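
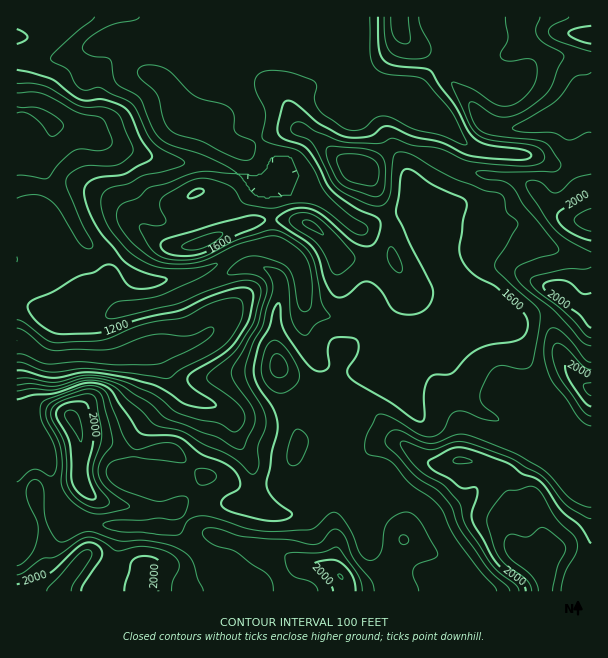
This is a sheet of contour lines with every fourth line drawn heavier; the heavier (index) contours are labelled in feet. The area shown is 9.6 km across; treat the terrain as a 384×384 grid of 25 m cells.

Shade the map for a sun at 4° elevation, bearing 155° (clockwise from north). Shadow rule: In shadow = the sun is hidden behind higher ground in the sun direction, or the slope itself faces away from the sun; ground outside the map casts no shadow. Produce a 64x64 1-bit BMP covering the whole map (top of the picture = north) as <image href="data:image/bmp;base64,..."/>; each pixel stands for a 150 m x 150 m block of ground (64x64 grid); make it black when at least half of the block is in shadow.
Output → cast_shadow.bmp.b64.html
<image width="64" height="64" href="data:image/bmp;base64,Qk0+AgAAAAAAAD4AAAAoAAAAQAAAAEAAAAABAAEAAAAAAAACAAATCwAAEwsAAAIAAAAAAAAA////AAAAAADwAAAAAAAAQPgAAAAAAAAA/AAAABuAAAD+GAAB+4AAAP8f4APzgAAA///gf/GAAAD//8H/8EAAAP//n//w4AAF//8f//DgEAf+AB//4OA4D5w/z//gwBwP2HgB/8AAGN78cAB/AAAA/P4AAHgAAAH4/gAP8AADD/D+AA/sAA//wPwH//wAH/+A+Af//AH//4AQB//4Af//ADAH//AA//4APgf/4AD//AD/D/8AAf/4AP//+AAH/+AA///wAAf/4AH///5gA//AA/////gB/4gH/////AD/Hn7////8APwe/v////gAeBz8/x9/+P5wAPj+AB/4/gAA+PwAD/nAAADg/B8H+cAAAAD4H+P5wAAAAPgf+fnAAAB98A//xMAAAP/wwAf8wAAB/uDAAfwBAAf8wIBgeAeAB/iAAfwAH4AD4IAB/wA/gAPAAAH/5/0AAYAAH///8AAAHwA/h//gAAAf8H/w/8AAAB/x////gAAAf/////+AAAf////+HwIAf/4f//geH4H//B//wAg/j//wH/4AAH//4AAf/AAEf//AAI/4AA///8/ABCAAD///n/AAAAwH//8/+AAAAAH//H/4AAAAAf/wf/gAAAAB+AB//AABAAPwAEP+AAAAA+AAAHx8AAADwQAAAD+AAAOBgAAAD+AAAAHAAD8H/gAAAcAAfw=="/>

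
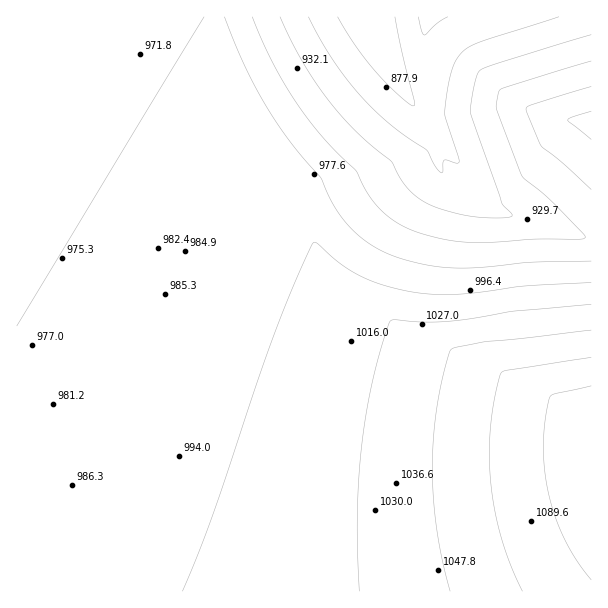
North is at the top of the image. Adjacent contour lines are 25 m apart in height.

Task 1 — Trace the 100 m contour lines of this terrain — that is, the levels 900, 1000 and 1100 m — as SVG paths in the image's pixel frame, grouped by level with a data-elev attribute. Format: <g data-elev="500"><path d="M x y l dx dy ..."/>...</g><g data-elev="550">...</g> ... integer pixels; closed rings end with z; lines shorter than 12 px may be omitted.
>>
<g data-elev="900"><path d="M418 17l4 15 3 3 12-11 11-7"/><path d="M559 17l-80 25-12 6-8 8-5 7-4 12-5 38 14 49-3 1-12-3-1 12-2 1-6-7-8-16-38-27-33-33-26-34-22-39"/></g><g data-elev="1000"><path d="M591 282l-69 4-63 8-22 0-21-1-30-7-24-9-20-12-24-21-4-2-17 36-21 52-63 183-31 78"/><path d="M591 111l-20 6-3 3 23 19"/></g><g data-elev="1100"><path d="M591 386l-36 8-5 2-5 23-2 28 3 36 10 36 15 32 20 29"/></g>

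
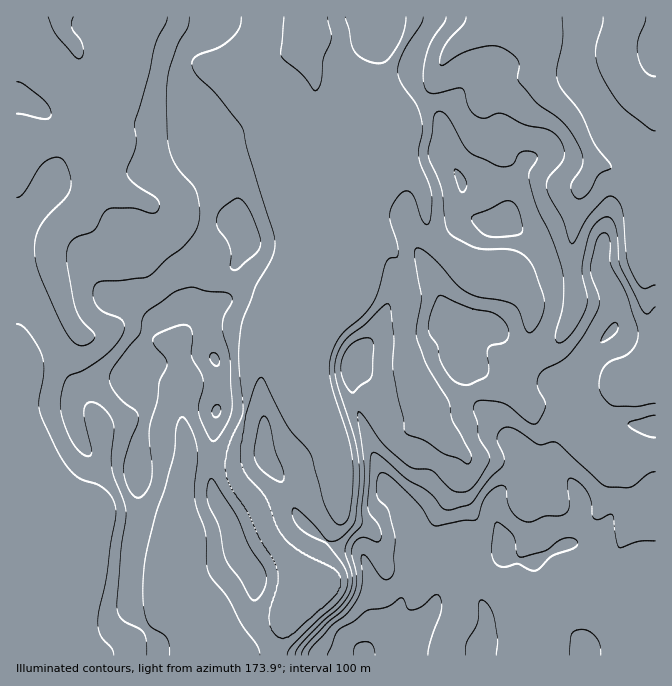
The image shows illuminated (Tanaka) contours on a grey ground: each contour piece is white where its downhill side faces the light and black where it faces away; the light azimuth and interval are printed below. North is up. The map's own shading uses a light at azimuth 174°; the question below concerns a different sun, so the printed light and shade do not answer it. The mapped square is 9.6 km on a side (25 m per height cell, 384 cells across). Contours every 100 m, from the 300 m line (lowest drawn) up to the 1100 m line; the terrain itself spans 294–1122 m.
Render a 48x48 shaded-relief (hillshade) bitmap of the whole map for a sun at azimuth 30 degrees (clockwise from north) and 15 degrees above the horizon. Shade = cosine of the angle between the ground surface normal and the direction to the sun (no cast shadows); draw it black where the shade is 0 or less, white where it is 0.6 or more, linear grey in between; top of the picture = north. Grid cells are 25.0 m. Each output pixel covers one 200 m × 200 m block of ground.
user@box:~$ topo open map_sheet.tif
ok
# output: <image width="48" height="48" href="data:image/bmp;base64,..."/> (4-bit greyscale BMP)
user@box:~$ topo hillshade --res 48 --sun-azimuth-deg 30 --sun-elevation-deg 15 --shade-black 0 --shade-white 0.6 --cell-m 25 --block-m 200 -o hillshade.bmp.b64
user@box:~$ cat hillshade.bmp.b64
<image width="48" height="48" href="data:image/bmp;base64,Qk32BAAAAAAAAHYAAAAoAAAAMAAAADAAAAABAAQAAAAAAIAEAAATCwAAEwsAABAAAAAAAAAAAAAAABEREQAiIiIAMzMzAERERABVVVUAZmZmAHd3dwCIiIgAmZmZAKqqqgC7u7sAzMzMAN3d3QDu7u4A////AGdmZBE0eKqXQCd4p0i6mYdmeIdmVYqpiGZmUxE1iqmGEFmIl3q6iId2eIdmVqu6mWZmVCE3q5hjAXh4mrqqiJd2aIdlasypmWZmVDNYqoZBAmhnmpeKiKiGaYdmm6mHeGZmZUNpqGUgAlh2eGNqmZl2eXZnqYd3ZWZmVUNpl2MAA4l2ZQBbmIdmh1VXh2ZmVGZlVUJYh2MQF9p2UQB6Z3Z3dTRWVFZlQ2ZlZkJYh2QRTOljAAC5Rnd3ZEeHVEVmZ3d2d0NHh2MRjsYgFVnFJXh4dXq5iIiJu4h2d1NGh1ECvYMDjLhABZq7la26q7qaqohndkEVd0AF7GEozYIAKc3ths2pqYmpdndmZSAEd0Ab6EFay0AAbf7siLl4dovKdGZlMQAEd1JutQF6uUAC3/7ciad4Zs3LhmZiAAAXmGOLcQWbqEAJ/+3LiJd4av2piWYwAjJZmGRoUDi6qkAP/83JVEWIntqHeGUQJmRpmWJGU1q7yhBP/M2kABfLvIZmVGMAWGRXiWAEZWvdtwCeurpQAW37hlZkMlICZ1I2iEAEdo3rhACqipYgJb/YZniHiEIkdiAmd0FJmK7IYAKXmnURWM2VV5q83UQ1ZBA2eFRqub6XUANoqWICaalSRoq7vFRFdTNFd1I5yrt2QANpqEADZ4dEZnmXeFQ2mHZWiEAZyql2QASKpxAlZ4domHZUZ0I4upiJqUFdyah2QkialgBWd2eJqXUzWBBauHaJhkSduZd2VHu6lQJWZWmZmXZFegGLcyNVVEWamYdmVpu6pRNWd6uoeHZozBa5MAJGdlaIeIdmRYmaljR6ze2XaGVr7Wq3ITV4mHeIh3dlRoeIliW//+yEaEFd/pulJHiIh4iIh2dlWIZWhBjv26lQaRBv/quUNpmYh4h3Zld1inZGgjvrh3YQqQDP/KqEWJiIiZh2ZWd2iHZWYX22QzEE2iXfyZl1eYiJmZdlVomHd2ZWM7tQAAAK6UbNp5hniXeJmHZEV7yXZmZkBsYAAAJ92Vftl5dmh3iJh2Q0atyGZmZiKaMBRWi924r8h4dmZ3mYdkI2jNt2ZmZkaoIEeJrN25rch3dmd4dlVCE2jMl2ZmZlimAFeJvNyoi7h2d3iHVEQgA2nLl2ZmZmiiAWmru5h3ipd2d4mFVVQQJYrKh2ZmZnhgA6zLmGVnd1Z3d4mFVmQSV5upd2ZmZnYwCN3JiIipUkeHd4l1VlMkd5qXZmZmZmYxS+yom83YEmmWZol1VlM1eJqGZmZmZmYxXNqJvO/EFqqVZ5l2dlM1ebuHZmZWdmYQjbmavO1xS7mGibl3dlM2irqHd3dmdmMEzKiavLcRi5d5u7h3dlNHq7l3eahmZjAJ2oiaqoMFunZrupd3ZlRYqph3nLdWQgFauZmJmGNJqGZbmHdmZlRXdmZnm6ZVECWJmaqpmGVpl2VZh3ZmZVVmVEVViYZTAkaIaJqqmGVnh2Znd3ZmZVZmVVVWiYYxJXeIVXiZh2VWd2Znd3ZmZWZmVmZXmYURR4eHRGiId2RFd3Zg=="/>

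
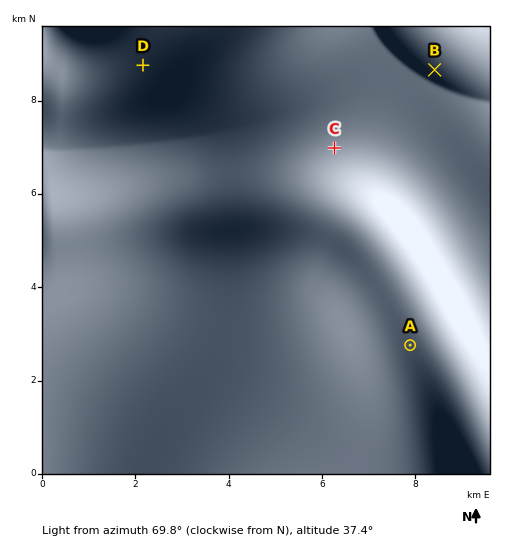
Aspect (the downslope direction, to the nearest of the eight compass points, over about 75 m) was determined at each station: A NW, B S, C NE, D W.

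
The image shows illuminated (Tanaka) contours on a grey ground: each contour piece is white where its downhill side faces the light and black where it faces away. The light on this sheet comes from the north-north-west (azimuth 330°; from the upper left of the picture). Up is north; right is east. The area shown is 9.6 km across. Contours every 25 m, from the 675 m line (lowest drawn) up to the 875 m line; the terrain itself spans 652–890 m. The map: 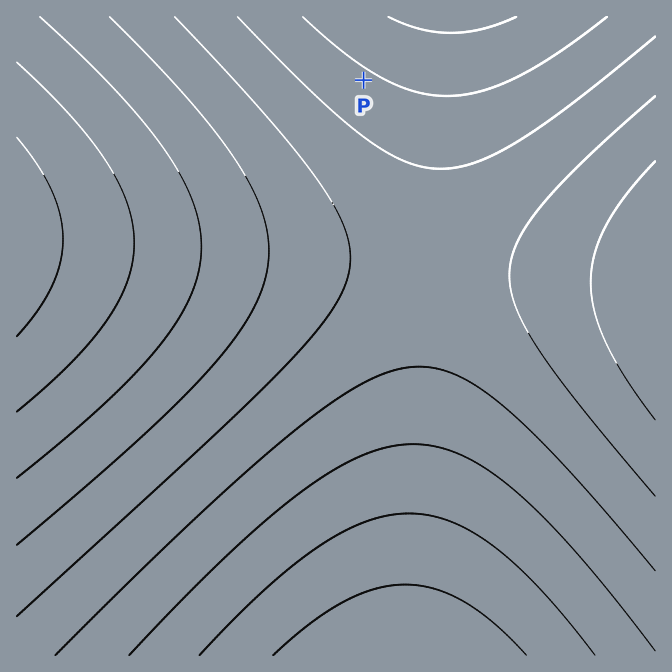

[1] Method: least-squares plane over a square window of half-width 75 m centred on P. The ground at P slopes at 2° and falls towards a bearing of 34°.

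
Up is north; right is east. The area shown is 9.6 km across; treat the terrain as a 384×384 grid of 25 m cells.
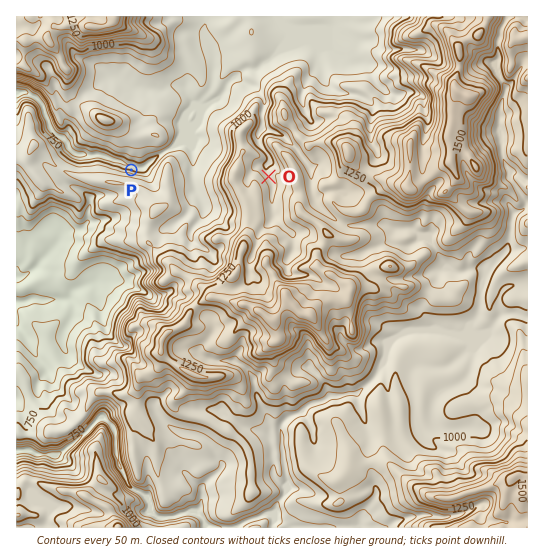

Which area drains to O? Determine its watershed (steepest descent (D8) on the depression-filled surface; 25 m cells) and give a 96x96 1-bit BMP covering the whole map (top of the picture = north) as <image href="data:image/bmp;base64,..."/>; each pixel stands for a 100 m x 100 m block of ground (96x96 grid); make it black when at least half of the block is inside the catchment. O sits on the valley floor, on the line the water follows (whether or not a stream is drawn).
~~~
<image width="96" height="96" href="data:image/bmp;base64,Qk2+BAAAAAAAAD4AAAAoAAAAYAAAAGAAAAABAAEAAAAAAIAEAAATCwAAEwsAAAIAAAAAAAAA////AAAAAAAAAAAAAAAAAAAAAAAAAAAAAAAAAAAAAAAAAAAAAAAAAAAAAAAAAAAAAAAAAAAAAAAAAAAAAAAAAAAAAAAAAAAAAAAAAAAAAAAAAAAAAAAAAAAAAAAAAAAAAAAAAAAAAAAAAAAAAAAAAAAAAAAAAAAAAAAAAAAAAAAAAAAAAAAAAAAAAAAAAAAAAAAAAAAAAAAAAAAAAAAAAAAAAAAAAAAAAAAAAAAAAAAAAAAAAAAAAAAAAAAAAAAAAAAAAAAAAAAAAAAAAAAAAAAAAAAAAAAAAAAAAAAAAAAAAAAAAAAAAAAAAAAAAAAAAAAAAAAAAAAAAAAAAAAAAAAAAAAAAAAAAAAAAAAAAAAAAAAAAAAAAAAAAAAAAAAAAAAAAAAAAAAAAAAAAAAAAAAAAAAAAAAAAAAAAAAAAAAAAAAAAAAAAAAAAAAAAAAAAAAAAAAAAAAAAAAAAAAAAAAAAAAAAAAAAAAAAAAAAAAAAAAAAAAAAAAAAAAAAAAAAAAAAAAAAAAAAAAAAAAAAAAAAAAAAAAAAAAAAAAAAAAAAAAAAAAAAAAAAAAAAAAAAAAAAAAAAAAAAAAAAAAAAAAAAAAAAAAAAAAAAAAAAAAAAAAAAAAAAAAAAAAAAAAAAAGAAAAAAAAAAAAAAAPGAAAAAAAAAAAAAA/PAAAAAAAAAAAAAP//zAAAAAAAAAAAAf///AAAAAAAAAAAAf///gAAAAAAAAAAAf///gAAAAAAAAAAAP//+AAAAAAAAAAAAH//4AAAAAAAAAAAAH//gAAAAAAAAAAAAD//gAAAAAAAAAAAAD//AAAAAAAAAAAAAD//AAAAAAAAAAAAAD//gAAAAAAAAAAAAB//wAAAAAAAAAAAAB//wAAAAAAAAAAAAB//wAAAAAAAAAAAAB//gAAAAAAAAAAAAB//AAAAAAAAAAAAAB/8AAAAAAAAAAAAAA/4AAAAAAAAAAAAAA/4AAAAAAAAAAAAAAf4AAAAAAAAAAAAAAf8AAAAAAAAAAAAAAf4AAAAAAAAAAAAAAP4AAAAAAAAAAAAAAGAAAAAAAAAAAAAAAAAAAAAAAAAAAAAAAAAAAAAAAAAAAAAAAAAAAAAAAAAAAAAAAAAAAAAAAAAAAAAAAAAAAAAAAAAAAAAAAAAAAAAAAAAAAAAAAAAAAAAAAAAAAAAAAAAAAAAAAAAAAAAAAAAAAAAAAAAAAAAAAAAAAAAAAAAAAAAAAAAAAAAAAAAAAAAAAAAAAAAAAAAAAAAAAAAAAAAAAAAAAAAAAAAAAAAAAAAAAAAAAAAAAAAAAAAAAAAAAAAAAAAAAAAAAAAAAAAAAAAAAAAAAAAAAAAAAAAAAAAAAAAAAAAAAAAAAAAAAAAAAAAAAAAAAAAAAAAAAAAAAAAAAAAAAAAAAAAAAAAAAAAAAAAAAAAAAAAAAAAAAAAAAAAAAAAAAAAAAAAAAAAAAAAAAAAAAAAAAAAAAAAAAAAAAAAAAAAAAAAAAAAAAAAAAAAAAAAAAAAAAAAAAAAAAAAAAAAAAAAAAAAAAAAAAA="/>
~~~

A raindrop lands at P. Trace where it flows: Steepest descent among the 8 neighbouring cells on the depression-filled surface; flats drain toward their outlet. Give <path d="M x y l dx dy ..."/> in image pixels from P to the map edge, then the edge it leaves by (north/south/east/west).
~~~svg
<path d="M131 170l0-4-1-1-4 0-7-4-4 0-1-2-7-1-4-3-4 0-1-1-3 0-1 1-8 0-1-1-10 0-2-1-4-4 0-4-4-4 0-2-8-4-6-5 0-3-4-6 0-3-4-8 0-4-4-4 0-1-12-8-6 0-2 1-2 0"/>
exit: west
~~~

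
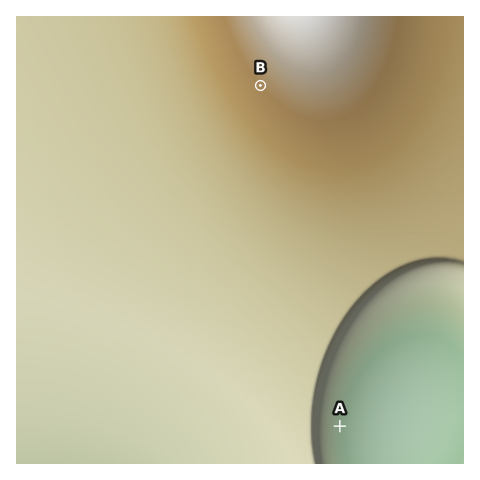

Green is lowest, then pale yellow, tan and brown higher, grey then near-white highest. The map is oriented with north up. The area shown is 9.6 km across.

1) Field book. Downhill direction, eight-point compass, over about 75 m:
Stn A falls E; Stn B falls SW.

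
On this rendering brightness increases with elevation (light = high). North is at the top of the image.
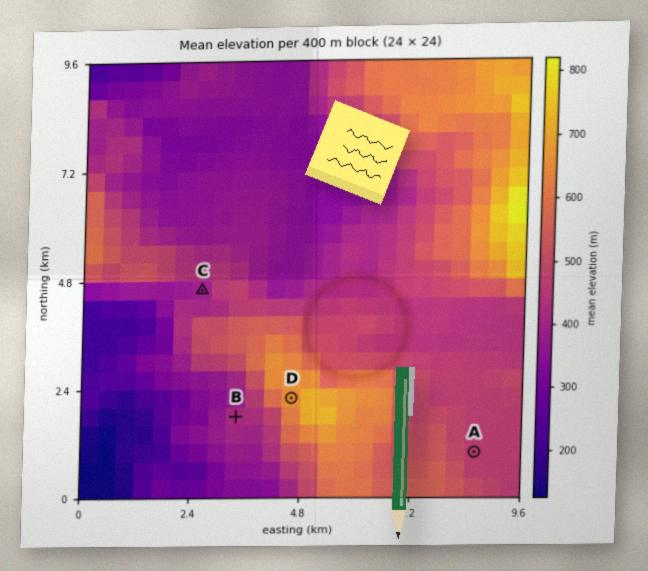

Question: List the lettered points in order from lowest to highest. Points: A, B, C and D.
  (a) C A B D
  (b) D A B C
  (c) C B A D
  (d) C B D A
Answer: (c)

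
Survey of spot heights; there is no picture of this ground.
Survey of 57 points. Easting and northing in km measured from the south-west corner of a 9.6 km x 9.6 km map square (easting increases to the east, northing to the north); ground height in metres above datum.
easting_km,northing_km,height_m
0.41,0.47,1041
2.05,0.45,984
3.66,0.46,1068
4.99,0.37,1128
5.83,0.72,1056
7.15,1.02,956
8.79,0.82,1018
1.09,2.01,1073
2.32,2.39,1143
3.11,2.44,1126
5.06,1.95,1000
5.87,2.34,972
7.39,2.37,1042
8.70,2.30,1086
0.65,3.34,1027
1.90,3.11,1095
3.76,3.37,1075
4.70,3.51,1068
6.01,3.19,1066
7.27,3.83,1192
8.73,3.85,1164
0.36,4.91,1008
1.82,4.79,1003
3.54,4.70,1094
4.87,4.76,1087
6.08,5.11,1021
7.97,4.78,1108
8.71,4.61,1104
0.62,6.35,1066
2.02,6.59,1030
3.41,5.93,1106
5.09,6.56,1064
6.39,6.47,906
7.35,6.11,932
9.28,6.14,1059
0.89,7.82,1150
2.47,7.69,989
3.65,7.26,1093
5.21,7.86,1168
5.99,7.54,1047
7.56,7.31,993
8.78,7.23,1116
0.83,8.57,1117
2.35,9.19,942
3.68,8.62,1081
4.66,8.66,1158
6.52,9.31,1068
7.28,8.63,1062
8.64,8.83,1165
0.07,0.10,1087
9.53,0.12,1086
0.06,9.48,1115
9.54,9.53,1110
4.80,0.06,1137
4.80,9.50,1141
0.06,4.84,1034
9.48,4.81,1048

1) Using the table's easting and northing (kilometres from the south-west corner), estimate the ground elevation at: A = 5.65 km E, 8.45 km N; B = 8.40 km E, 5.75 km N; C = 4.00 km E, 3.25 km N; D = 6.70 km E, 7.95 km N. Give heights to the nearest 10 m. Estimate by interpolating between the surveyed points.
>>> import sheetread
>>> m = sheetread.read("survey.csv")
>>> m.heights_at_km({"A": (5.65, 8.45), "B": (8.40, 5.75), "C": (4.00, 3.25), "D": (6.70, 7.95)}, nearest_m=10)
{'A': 1150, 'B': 1030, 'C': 1080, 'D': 1020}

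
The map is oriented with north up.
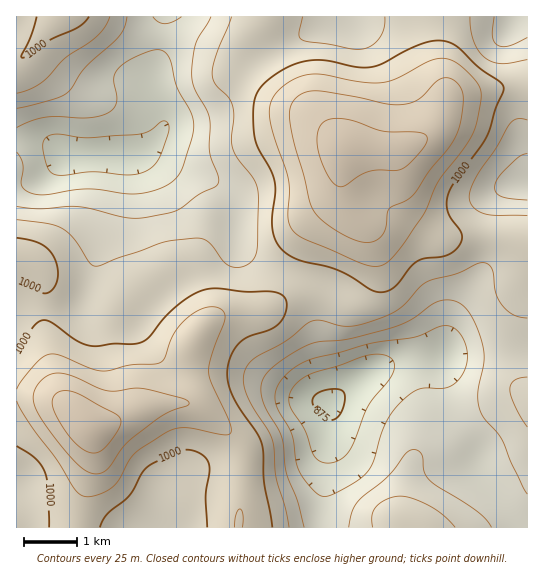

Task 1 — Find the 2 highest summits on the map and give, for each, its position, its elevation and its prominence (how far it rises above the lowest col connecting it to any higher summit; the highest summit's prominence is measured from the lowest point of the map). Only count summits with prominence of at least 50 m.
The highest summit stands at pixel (89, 425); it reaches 1096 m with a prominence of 226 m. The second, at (345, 149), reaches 1089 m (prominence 96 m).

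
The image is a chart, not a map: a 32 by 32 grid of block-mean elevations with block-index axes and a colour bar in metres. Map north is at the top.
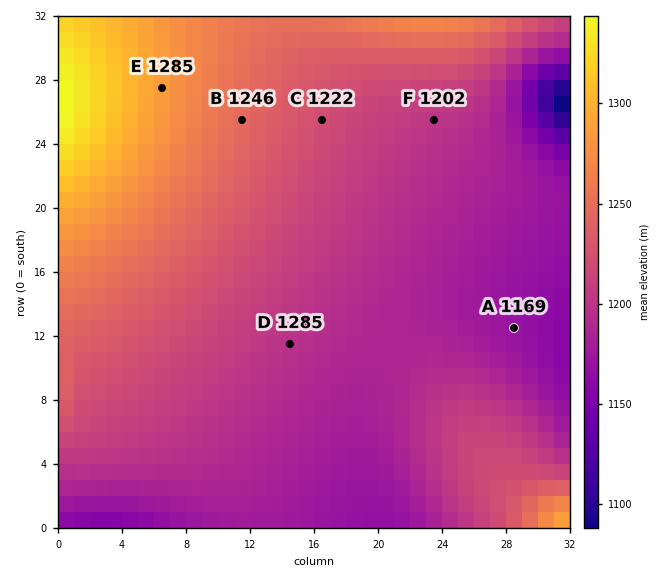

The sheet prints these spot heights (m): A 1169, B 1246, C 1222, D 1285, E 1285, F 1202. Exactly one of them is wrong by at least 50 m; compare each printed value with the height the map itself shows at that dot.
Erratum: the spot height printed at D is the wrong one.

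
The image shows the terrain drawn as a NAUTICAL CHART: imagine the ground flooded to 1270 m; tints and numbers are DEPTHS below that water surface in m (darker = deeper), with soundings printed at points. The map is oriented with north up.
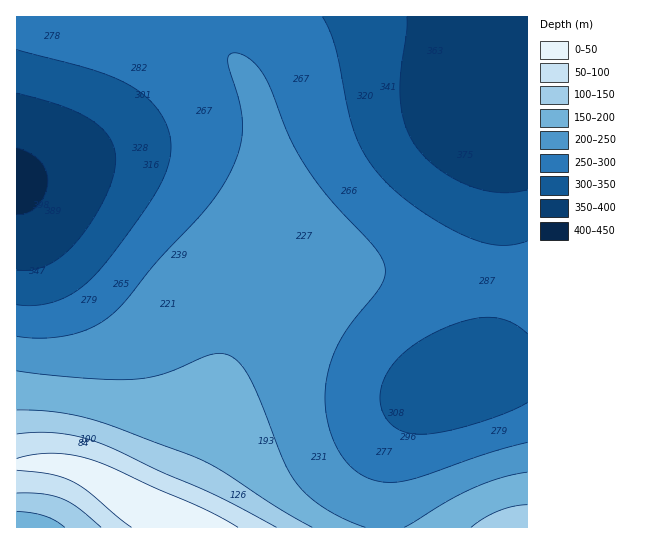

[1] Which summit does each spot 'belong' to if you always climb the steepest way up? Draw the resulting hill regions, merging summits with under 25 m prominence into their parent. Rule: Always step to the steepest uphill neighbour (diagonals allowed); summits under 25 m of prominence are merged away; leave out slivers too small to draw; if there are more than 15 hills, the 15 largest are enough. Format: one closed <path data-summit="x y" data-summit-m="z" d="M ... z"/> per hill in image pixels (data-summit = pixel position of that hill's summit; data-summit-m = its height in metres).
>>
<path data-summit="161 515" data-summit-m="1259" d="M527 16l-511 1 1 511 367-1-1-40 2-18 12-36 15-24 21-17 21-8 36-9 38-4z"/><path data-summit="522 527" data-summit-m="1143" d="M527 372l-37 3-36 9-21 8-21 17-15 24-12 36-2 18 2 41 143-1z"/>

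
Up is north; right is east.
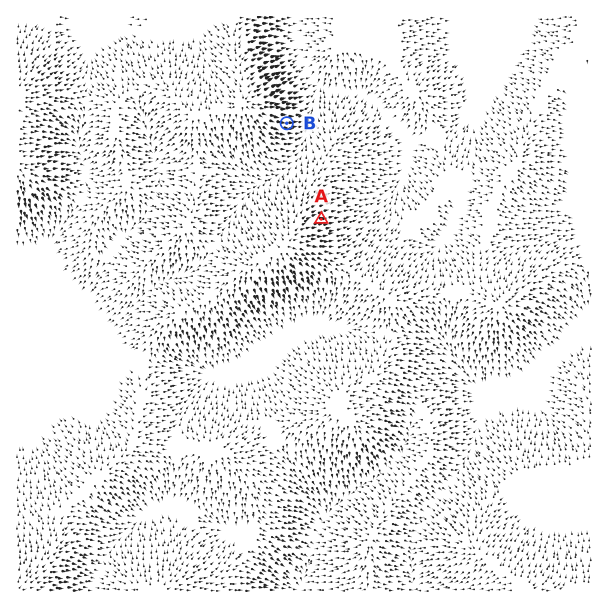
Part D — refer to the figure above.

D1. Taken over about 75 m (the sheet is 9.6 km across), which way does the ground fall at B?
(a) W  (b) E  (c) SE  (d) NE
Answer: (b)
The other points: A E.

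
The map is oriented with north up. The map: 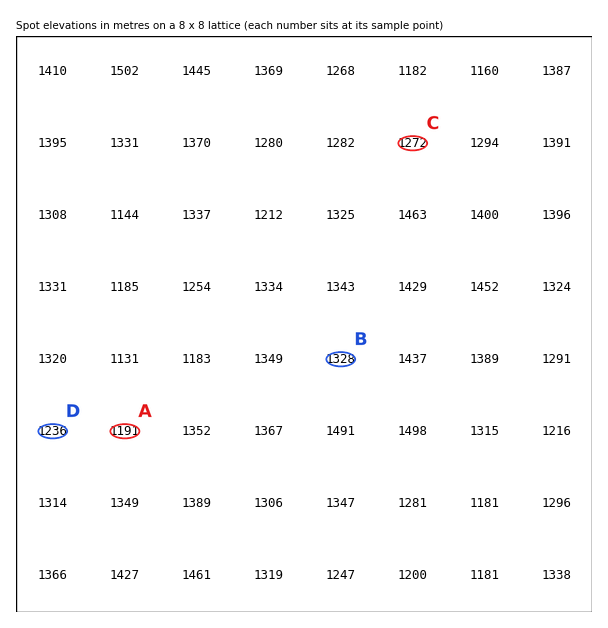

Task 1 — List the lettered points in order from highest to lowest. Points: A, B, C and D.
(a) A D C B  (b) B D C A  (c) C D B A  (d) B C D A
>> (d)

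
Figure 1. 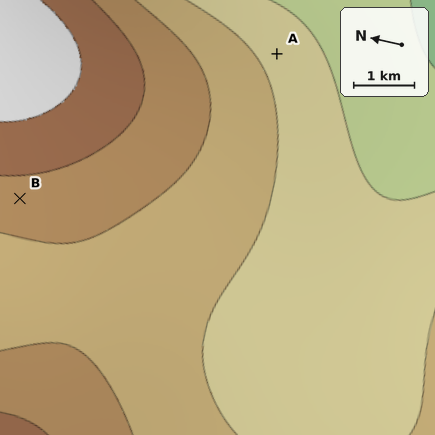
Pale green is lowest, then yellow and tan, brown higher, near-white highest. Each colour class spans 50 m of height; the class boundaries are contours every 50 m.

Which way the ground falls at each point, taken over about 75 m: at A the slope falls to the SE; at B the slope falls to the W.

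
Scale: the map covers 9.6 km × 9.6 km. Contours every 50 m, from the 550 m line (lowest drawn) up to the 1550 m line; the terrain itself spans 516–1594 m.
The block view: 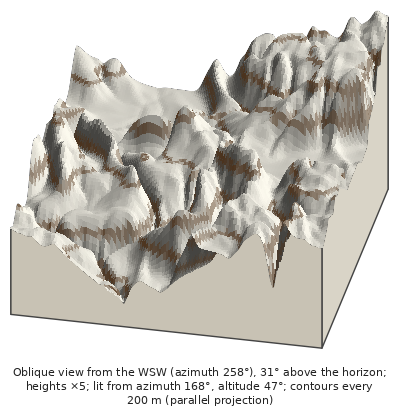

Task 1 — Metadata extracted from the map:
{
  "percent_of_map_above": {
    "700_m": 96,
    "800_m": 92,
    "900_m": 74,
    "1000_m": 54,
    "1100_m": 29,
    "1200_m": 17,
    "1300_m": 10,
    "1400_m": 5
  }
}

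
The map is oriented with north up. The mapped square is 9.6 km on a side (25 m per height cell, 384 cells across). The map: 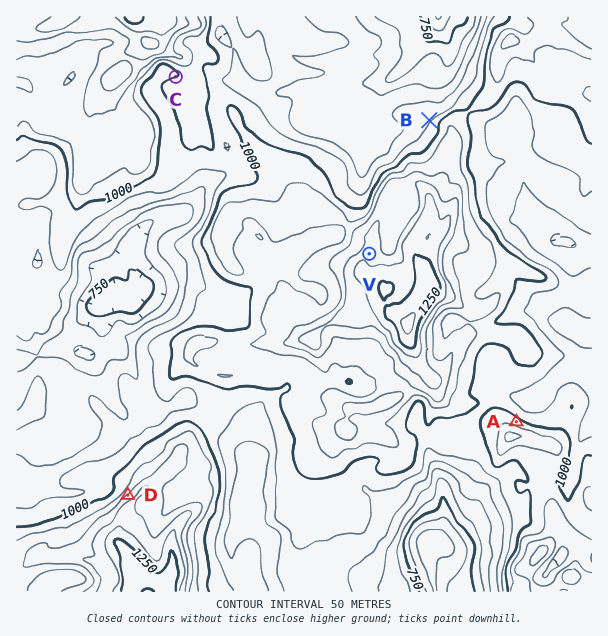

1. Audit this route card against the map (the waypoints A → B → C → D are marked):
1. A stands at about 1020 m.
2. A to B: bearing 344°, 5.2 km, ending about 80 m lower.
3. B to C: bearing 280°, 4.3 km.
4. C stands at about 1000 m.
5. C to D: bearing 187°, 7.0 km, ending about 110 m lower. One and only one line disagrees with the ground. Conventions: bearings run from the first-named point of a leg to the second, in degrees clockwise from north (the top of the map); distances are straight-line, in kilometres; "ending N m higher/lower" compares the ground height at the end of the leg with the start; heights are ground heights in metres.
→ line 5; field sense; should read higher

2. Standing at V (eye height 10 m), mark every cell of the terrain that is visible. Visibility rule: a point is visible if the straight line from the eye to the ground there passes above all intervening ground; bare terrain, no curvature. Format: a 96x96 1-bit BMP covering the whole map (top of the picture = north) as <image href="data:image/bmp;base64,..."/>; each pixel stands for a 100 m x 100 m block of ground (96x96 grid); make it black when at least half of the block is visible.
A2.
<image width="96" height="96" href="data:image/bmp;base64,Qk2+BAAAAAAAAD4AAAAoAAAAYAAAAGAAAAABAAEAAAAAAIAEAAATCwAAEwsAAAIAAAAAAAAA////AAAAAAAAAAAAAAAAAAAAAAAAAAAAAAAAAAAAAAAAAAAAAAAAAAAAAAAAAAAAAAAAAAAAAAAAAAAAAAAAAAAAAAAAAAAAAAAAAAAAAAAAAAAAAAAAAAAAAAAAAAAAAAAAAAAAAAAAAAAAAAAAAAAAAAAAAAAAAAAAAAAAAAAAAAAAAAAAAAAAAAAAAAAAAAAAAAAAAAAAAAAAAAAAAAAAAAAAAAAAAAAAAAAAAAAAAAAAAAAAAAAAAAAAAAAAAAAAAAAAAAAAAAAAAAAAAAAAAAAAAAAAAAAAAAAAAAAAAAAAAAAAAAAAAAAAAAAAAAAAAAAAAAAAAAAAAAAAAAAAAAAAAAAAAAAAAAAAAAAAAAAAAAAAAAAAAAAAAAAAAAAAAAAAAAAAAAAAAAAAAAAAAAAAAAAAAAAAAAAAAAAAAAAAAAAAAAAAAAAAAAAAAAAAAAAAAACAAAAAAAAAAAAAAABAAAAAAAAAAAAAAAAwAAAAAAAAAAAAAAA4AAAAAAAAAAAAAAAYAAAAAAAAAAAAAAAcAAAAAAAAAAAAAAAeAAAAAAAAAAAAAAAfAAAAAAAAAAAAAAAfgAAAAAAAAAAAAAAfwAAAAAAAAAAAAAAfwAAAAAAAAAAAAAAfwAAEAAAAAAAAAAAfwAAGAAAAAAAAAAA/yAAHgAAAAAAAAAB/+AHPwAAAAAAAAABv+AP/wAAAAAAAAADv8AAPwAAAAAAAAADP4AAHwAAAAAAAAADPwAADwAAAAAAAAAD/gAADwAAAAAAAAAD/gAADwAAAAAAAAAD/AAADgHAAADAAAAD/AAAAAGgAADAAAAD/gAAAA8wACHAAAAD/gAAAB94AHnAAAADBgAAAD/+AP/AAAAABgAAAH//gf/AAAAABgAAAP//+f+AAAAABgAAAP//5v8AAAAABwAAAP//w+8AAAAAAwAAAP//w+8AAAAAA4AAAP//wf+AAAAAA8AAAP//4H+AAAAAAeAAAP//8D/AAAAAAeAAAH//+D/gAAAAAeAAAH//sD/gAAAAAPgAAD//sD/gAAAAAPwAAAOf4B/gAAAAAP4AAAAf4B/gAAAAAP+AAAAP4A/AAAAAAH/gAAAf4AGAAAAAAH/8AAB/8AAAAAAAAH8+4AH/8AAAAAAAAH8ef4//8AAAAAAAAH8ef4//8AAAAAAAAD+eP48AAAAAAAAAAB4eP48AAAAAAAAAABxeP44AAAAAAAAAAB5+PxwAAAAAAAAAAD/8PzwAAAAAAAAAAD/8P7+AIAAAAAAAAD/8Pz/g+AAAAAAAAD/4fz///gAAAAAAAD/4fz///wAAAAAAAB/w/x///wAAAAAAAA/w/gf/+AAAAAAAAAfwHg//wAAAAAAAAAPwH////4AAAAAAAAHwf////8AAAAAAAAD4///4H8AAAAAAAAB/////wGAABgAAAAD///f//+AABwAAAAAfH/P//+AAB4ADgAAP/nP///AAB8ADwAAH/nP//hAABgADgHAP//P/gAAABAADAHh///P/AAAAAAAAABjx////AAAAAAYA="/>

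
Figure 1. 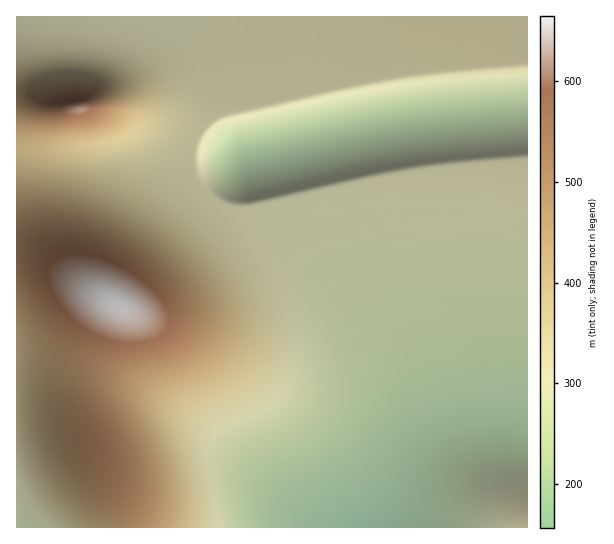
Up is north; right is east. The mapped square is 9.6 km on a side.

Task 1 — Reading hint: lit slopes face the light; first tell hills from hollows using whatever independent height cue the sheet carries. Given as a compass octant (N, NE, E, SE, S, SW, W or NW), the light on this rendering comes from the SE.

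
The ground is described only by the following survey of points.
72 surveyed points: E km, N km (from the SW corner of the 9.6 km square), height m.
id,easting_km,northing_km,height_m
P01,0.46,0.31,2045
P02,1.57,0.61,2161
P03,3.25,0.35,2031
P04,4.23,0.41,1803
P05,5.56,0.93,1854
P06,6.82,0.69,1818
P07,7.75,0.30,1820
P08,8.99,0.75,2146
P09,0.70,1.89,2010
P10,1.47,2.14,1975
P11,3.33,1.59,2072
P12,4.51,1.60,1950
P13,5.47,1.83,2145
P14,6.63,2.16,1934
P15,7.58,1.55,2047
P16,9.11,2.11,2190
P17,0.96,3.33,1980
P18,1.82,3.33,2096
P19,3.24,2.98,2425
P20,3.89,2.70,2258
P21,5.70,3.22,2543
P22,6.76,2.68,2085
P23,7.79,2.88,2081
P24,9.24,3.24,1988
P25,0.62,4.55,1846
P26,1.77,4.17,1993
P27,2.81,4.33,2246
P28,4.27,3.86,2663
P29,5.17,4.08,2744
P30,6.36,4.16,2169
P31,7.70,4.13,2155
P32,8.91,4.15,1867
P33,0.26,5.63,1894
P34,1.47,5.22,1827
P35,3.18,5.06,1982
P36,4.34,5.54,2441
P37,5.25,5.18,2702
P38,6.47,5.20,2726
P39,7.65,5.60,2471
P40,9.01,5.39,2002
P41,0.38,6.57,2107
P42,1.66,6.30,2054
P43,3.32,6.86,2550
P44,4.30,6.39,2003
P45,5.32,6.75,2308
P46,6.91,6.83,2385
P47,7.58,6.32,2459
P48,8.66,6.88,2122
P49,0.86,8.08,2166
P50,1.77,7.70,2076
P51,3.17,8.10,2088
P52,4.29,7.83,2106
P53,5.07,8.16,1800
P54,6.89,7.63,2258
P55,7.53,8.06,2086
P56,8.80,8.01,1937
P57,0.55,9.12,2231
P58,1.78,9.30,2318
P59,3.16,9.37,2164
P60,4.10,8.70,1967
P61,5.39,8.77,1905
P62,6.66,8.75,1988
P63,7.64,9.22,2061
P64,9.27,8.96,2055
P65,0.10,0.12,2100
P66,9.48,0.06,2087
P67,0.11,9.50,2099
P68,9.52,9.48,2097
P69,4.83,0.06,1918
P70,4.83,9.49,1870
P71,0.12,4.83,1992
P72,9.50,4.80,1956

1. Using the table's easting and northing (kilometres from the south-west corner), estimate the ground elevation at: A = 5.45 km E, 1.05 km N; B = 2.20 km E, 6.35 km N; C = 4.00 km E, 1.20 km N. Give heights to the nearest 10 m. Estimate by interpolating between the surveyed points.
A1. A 1950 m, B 2130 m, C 2100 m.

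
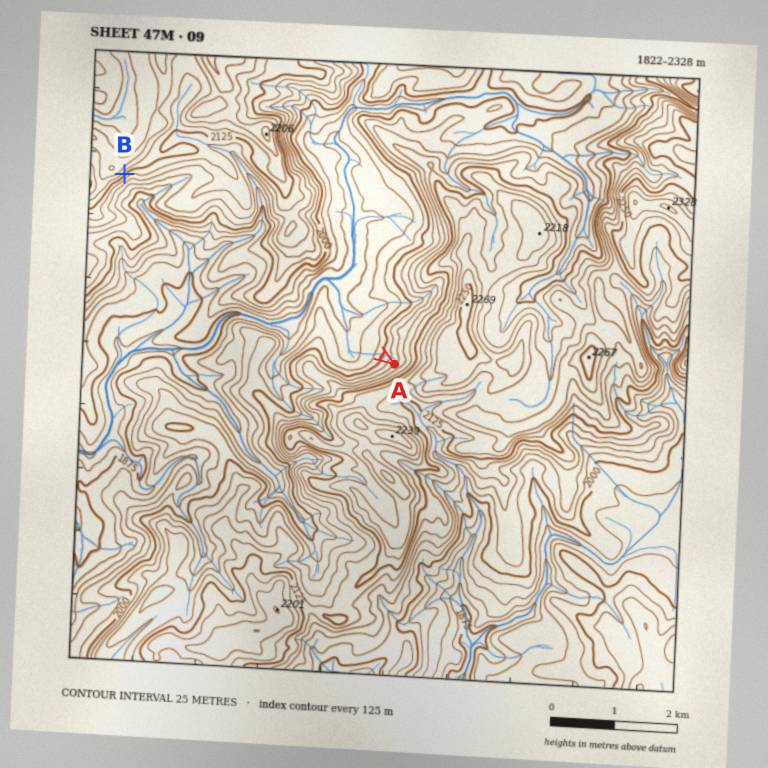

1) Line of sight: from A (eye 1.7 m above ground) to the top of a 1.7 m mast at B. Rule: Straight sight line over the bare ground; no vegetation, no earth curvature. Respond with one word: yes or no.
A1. yes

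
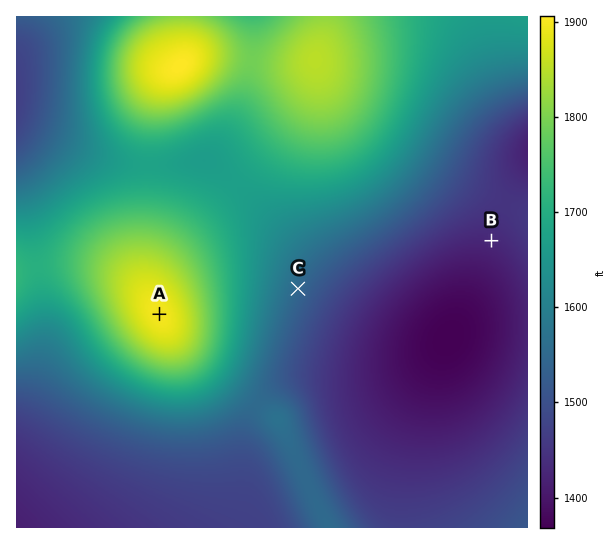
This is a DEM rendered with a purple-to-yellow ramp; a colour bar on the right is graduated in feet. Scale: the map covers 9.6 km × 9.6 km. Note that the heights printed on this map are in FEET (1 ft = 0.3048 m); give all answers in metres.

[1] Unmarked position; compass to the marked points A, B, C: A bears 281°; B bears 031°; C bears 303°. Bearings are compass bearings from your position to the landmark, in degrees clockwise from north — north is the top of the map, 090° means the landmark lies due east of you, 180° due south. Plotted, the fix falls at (416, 365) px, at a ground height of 420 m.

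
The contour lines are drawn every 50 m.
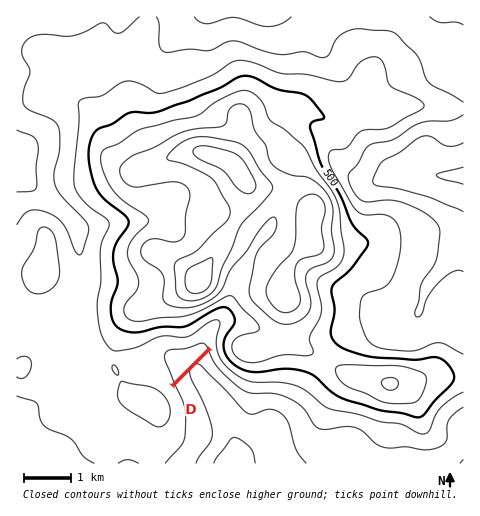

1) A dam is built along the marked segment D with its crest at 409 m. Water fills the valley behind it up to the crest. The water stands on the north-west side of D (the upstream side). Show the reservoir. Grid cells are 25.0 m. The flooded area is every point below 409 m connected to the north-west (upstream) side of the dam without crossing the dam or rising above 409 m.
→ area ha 49.2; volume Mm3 10.24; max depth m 56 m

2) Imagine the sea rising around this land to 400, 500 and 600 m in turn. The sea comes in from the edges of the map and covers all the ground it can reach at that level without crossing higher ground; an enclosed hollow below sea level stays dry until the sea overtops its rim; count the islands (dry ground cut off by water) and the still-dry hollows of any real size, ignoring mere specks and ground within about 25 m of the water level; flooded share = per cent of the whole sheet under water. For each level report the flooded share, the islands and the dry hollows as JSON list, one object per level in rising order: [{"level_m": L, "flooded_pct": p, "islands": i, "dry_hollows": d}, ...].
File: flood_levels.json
[{"level_m": 400, "flooded_pct": 24, "islands": 0, "dry_hollows": 0}, {"level_m": 500, "flooded_pct": 69, "islands": 1, "dry_hollows": 0}, {"level_m": 600, "flooded_pct": 87, "islands": 1, "dry_hollows": 0}]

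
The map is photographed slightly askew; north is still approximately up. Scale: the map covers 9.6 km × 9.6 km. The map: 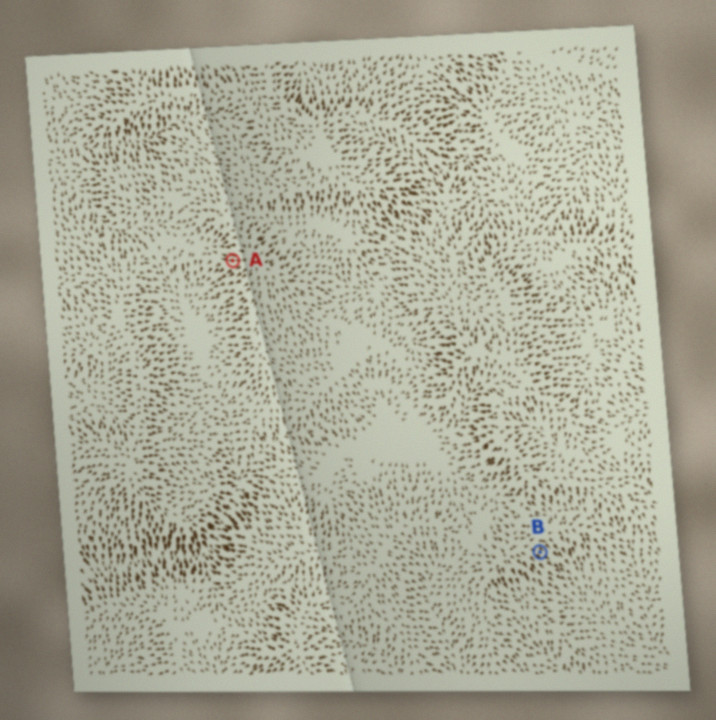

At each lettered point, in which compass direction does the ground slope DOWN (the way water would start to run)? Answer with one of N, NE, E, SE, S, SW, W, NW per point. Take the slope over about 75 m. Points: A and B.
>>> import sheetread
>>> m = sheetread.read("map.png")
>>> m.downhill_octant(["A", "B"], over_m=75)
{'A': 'W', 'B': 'SE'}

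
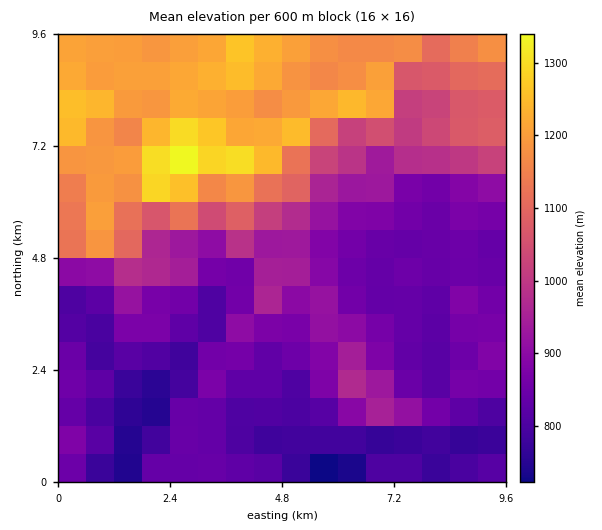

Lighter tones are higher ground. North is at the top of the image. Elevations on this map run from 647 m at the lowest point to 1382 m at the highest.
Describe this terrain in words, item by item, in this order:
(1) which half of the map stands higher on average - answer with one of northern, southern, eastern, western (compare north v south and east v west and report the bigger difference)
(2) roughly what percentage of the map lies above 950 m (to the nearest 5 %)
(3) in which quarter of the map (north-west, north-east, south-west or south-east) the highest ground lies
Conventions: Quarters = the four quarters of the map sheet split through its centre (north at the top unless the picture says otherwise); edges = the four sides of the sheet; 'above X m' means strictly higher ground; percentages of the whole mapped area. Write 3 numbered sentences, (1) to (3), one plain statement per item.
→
(1) Taken as a whole, the northern half is higher than the southern.
(2) Roughly 45 % of the ground is higher than 950 m.
(3) Look to the north-west quarter for the highest ground.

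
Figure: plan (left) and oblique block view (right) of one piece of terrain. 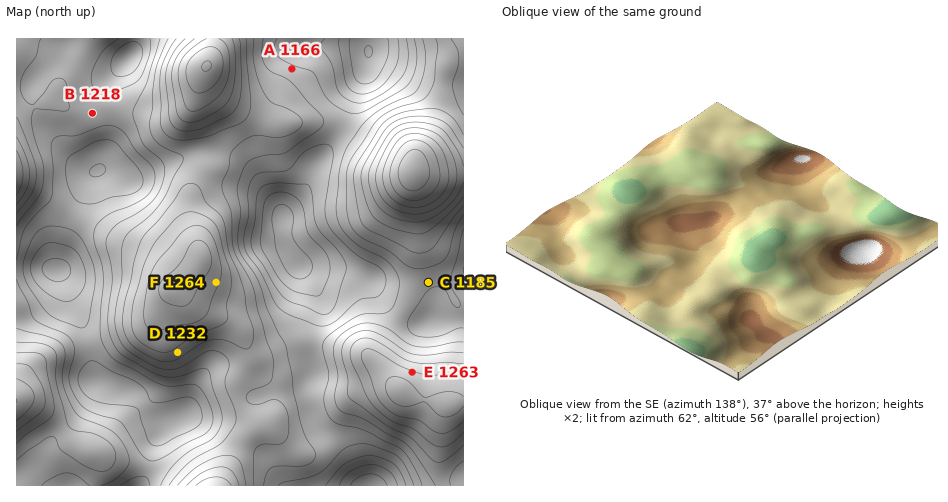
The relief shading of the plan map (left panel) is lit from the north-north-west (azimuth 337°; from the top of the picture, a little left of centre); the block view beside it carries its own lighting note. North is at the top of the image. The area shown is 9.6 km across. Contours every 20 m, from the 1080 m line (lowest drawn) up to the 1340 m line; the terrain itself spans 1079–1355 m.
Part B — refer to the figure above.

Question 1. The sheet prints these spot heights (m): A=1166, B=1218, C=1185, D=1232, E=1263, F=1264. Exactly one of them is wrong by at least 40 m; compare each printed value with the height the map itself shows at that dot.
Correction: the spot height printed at B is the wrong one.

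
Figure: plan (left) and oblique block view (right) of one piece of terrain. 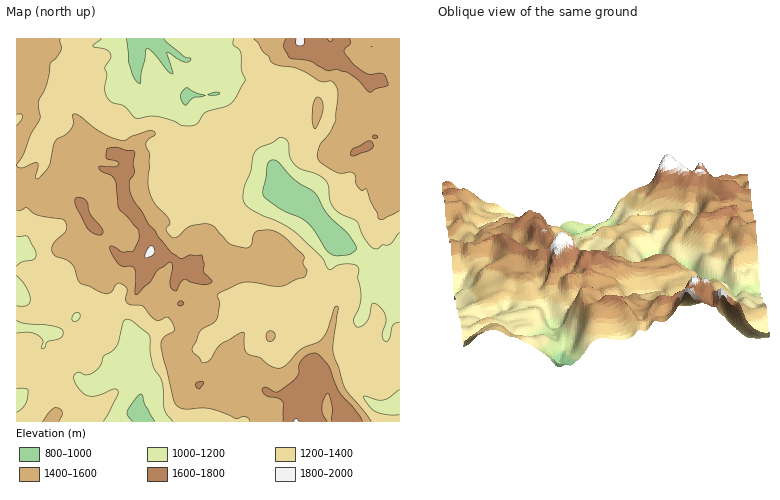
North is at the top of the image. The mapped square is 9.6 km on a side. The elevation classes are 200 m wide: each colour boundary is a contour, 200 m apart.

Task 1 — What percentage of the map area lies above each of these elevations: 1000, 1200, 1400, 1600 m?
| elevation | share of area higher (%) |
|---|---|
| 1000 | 97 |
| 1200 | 81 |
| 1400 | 38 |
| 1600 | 7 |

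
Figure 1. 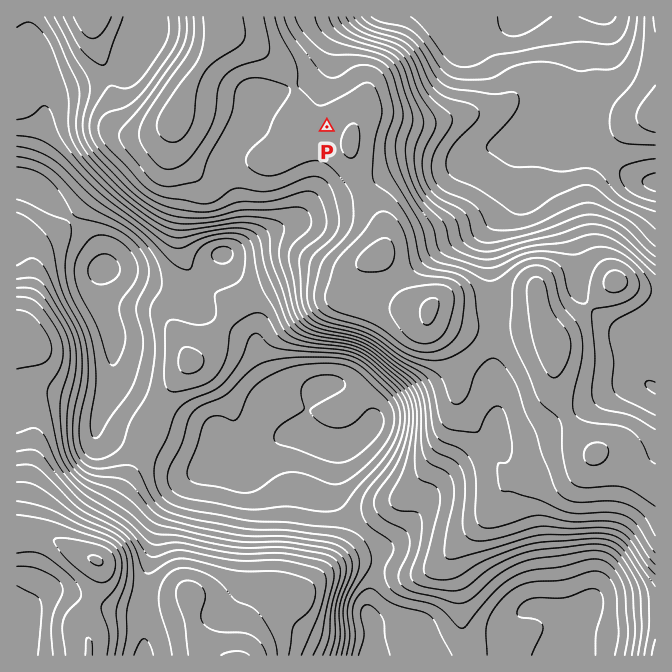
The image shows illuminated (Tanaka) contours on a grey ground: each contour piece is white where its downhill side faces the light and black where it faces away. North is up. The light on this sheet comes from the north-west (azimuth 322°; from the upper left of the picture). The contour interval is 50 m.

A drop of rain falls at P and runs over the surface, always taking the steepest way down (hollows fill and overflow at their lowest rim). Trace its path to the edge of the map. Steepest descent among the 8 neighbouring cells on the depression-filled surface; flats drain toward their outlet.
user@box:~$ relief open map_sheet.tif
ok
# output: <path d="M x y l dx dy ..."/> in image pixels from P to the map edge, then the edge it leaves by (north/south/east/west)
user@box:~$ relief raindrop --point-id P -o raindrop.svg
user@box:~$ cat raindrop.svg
<path d="M327 127l-9-9 0-18 6-8 0-4 3-5 0-5 1-1 0-30 30-30"/>
exit: north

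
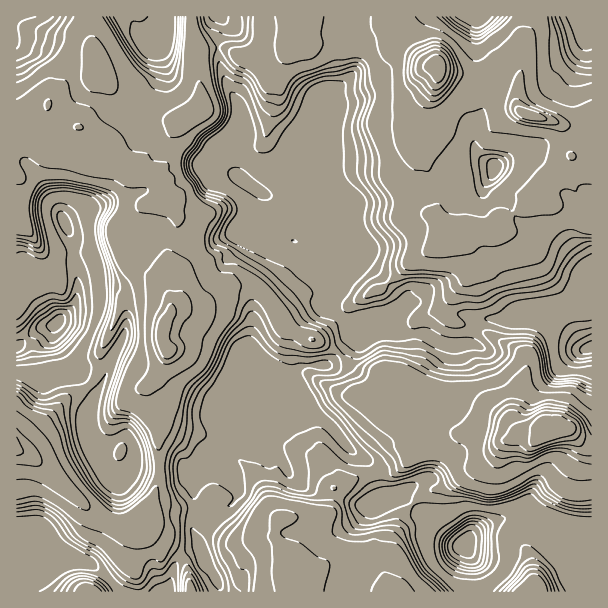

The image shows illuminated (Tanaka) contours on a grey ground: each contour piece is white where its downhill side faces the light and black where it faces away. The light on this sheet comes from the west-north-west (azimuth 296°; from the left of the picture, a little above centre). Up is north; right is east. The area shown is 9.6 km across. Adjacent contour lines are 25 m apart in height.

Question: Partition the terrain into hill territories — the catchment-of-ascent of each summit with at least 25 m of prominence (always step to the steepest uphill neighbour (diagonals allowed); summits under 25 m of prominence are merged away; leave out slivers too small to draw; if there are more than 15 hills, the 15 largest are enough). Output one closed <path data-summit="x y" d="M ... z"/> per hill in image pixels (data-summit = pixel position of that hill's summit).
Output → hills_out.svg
<path data-summit="437 66" d="M477 16l-255 0 1 13-5 7 0 24 22 53-4 18-12 15-1 16 8 10 30 21 8 3 16 0 11-6 21 0 5 4 2 9-6 10-5 20 11 7-2 8 4 13 2 15 3 5 0 16-3 6 20 21 9 4 11 0 10-6 6 0 17 10 24 2 19 10 24 0 10-23 4-2 27 0 12-5 28 0 11 5 20 25 8 5 4-2 0-77-20-31 4-21 0-9-4-8-6-7-15-6-29-20-12-4-9 0-6 4-13-10-7-9 0-18 23-60-5-14-13-18z"/><path data-summit="162 335" d="M29 206l-13 1 0 138 2 1 23-18 14-2-1 13 13 26 10 7 19 21 0 6-10 21 0 14 7 17 29-15 6 0 6 10 2 9-3 9 2 2 45 2 6 6 17-16 11-2 12-19 15-17 0-10 10-12 9-4 6-9 10 0 9-3 15-15 30-3 30-32 7-3-10-1-9-4-20-21 3-6 0-16-3-5-2-15-4-13 2-8-12-8-10 9-29-5-27 0-7-2-6 0-17 6-19-2-8 3-30-3-7 4-9 0-8-2-12 0-15 10-30 9-4 6-2-28-11-22-11-7z"/><path data-summit="549 429" d="M549 314l-28 0-12 5-27 0-4 2-10 23-24 0-19-10-20 0-21-12-6 0-18 10-30 32-30 3-15 15-18 3-1 4 19 13 17 6 24 13 30 33 9 4 7 7 11 34 13-5 8 4 20 18 5 8 21 17 12 5 11-12 9-6 28-12 11 0 31 12 18 16 21 10 1-206-8 0-24-29z"/><path data-summit="48 105" d="M221 16l-54 0-3 14-5 8-15-4-8-7-7-11-113 1 0 189 34 2 11 7 11 22 2 28 4-6 30-9 15-10 12 0 8 2 9 0 7-4 30 3 8-3 19 2 17-6 6 0 7 2 27 0 21 4 1-13-19-24-7-7-8-3-30-21-8-10 0-12 13-19 4-18-22-53 0-24 5-7z"/><path data-summit="296 564" d="M266 385l-1 4-14 9-10 12 0 10-30 38 14 6 7 7 8 18-5 11-7 6-9 2-8 5-5 15-8 11 6 21 12 16 5 16 255-1-1-25-11-22-8 0-12-8-15-12-5-8-20-18-8-4-15 6-5-26-4-9-7-7-9-4-30-33-54-27z"/><path data-summit="17 449" d="M54 325l-13 3-25 19 0 207 16 6 28-2 29 6 12 7 13 15 13-16 4-11 18 9 9 20 4 4 5 0 7-25 6-9 12-8 8-1-8-21 1-10 7-7 10 1 4-2-14-16-7-3-7-20-6-3-39 0-7-4-6 10-11 6-6-2-7-7-12-21-6-16 0-14 10-21 0-6-12-15-17-13-13-26z"/><path data-summit="531 116" d="M575 16l-97 1 2 22 13 18 5 14-17 42-7 30 6 13 15 12 6-4 21 4 29 20 15 6 6 7 4 8-4 30 19 31 1-228-9-3z"/><path data-summit="536 591" d="M521 516l-11 0-13 4-24 14-9 9 11 23 1 25 115 1 1-37-22-11-18-16z"/><path data-summit="90 591" d="M60 558l-30 2-6 21 0 10 96 0-25-25-17-6z"/><path data-summit="191 591" d="M198 548l-12 5-11 11-7 28 52-1-4-15-11-13-3-11z"/>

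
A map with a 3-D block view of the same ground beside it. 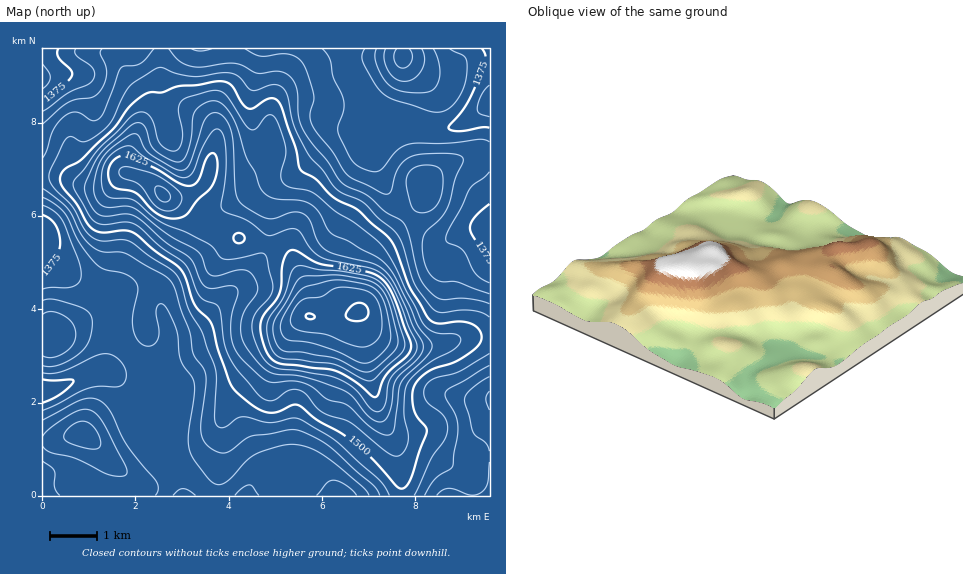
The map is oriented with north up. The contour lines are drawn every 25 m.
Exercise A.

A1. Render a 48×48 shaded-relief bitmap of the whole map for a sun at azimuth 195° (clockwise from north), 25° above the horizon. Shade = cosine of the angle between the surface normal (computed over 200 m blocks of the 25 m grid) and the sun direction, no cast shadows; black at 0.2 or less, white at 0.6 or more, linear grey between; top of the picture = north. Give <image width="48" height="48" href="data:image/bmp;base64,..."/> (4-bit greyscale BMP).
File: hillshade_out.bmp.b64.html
<image width="48" height="48" href="data:image/bmp;base64,Qk32BAAAAAAAAHYAAAAoAAAAMAAAADAAAAABAAQAAAAAAIAEAAATCwAAEwsAABAAAAAAAAAAAAAAABEREQAiIiIAMzMzAERERABVVVUAZmZmAHd3dwCIiIgAmZmZAKqqqgC7u7sAzMzMAN3d3QDu7u4A////AKmZmaqqmIiaqqqqmZmZmZq8zMupmau6qZmZmaqph3iaqqqqmYiImZq8zMupmaqqmamZmaqYd3iZqqqqmYiIiavNzLqZmaqYiLuqqql2Z3iZqqmaqZmZmazMy7qZmZmIiLu7u5dmd4iZqqqaqqqZqrzMu7qZmZmHiKqruYZmeIiZqqqqqqqqvMzLu7qYiZmId4iZh2ZniIiJmqqqq7u7zdy7vLqHiZiHd2Z3ZmZ4iIiJmZmau8y8zdy7zbl3d3d3d1VVVWZ4iIiJmZmavMy8zMu83bh3dmZnd0RFVWd4iIiJmZmrvLu7u7u83Kh3dmZ3d2VVVWd4iIiZmZmru7q7u7vNy5d3d3eIiKl2VWeIiImZmZmru7vM3Mzd2oiJmZmqqty5d3iImZmaqZqru83u7t3u26qru7u7u93LqZmZmZmaqqq7zO///u7+27vMzMu7u8zLuqmZmZmaqru7ze7u7u7ty7zMu7u7u7uqqqmaqpmaqru7vN3dzN3LqqqpmaqqqpmZmZmZqZmZqqqqu7vMzMu6qZh1VniJmYiIiJmZmImaqqqqqqq8zLuqqYZDNFZnd3dneImZiImru6qZmYibuqmamXUyNEVWZmZmeIiYiImry6mIh2Z4iIiJh2MjRVVVVVVWd4iIiJmry6mIdmZmZniHdkISRVVVVVVmeIiIiZq7u7qYiHdmVndlUxASRVZlVGZ3iJmZmau7u7upmZl2VVQyEAAjRWdmVXeImaqqqrzMu7u6qqmGQyEAAAE1Vnd2ZniJqqqqu83cuqu7qpmGQhAAABNFZ3d3Zoiau7u7zN7suqq7qph1QyIzM0VWZ3d3d4ibzMu7zd7cy6qqqYh2VVVmZVVWeId3d5ms3dzM3d3Mu6mYiHd2Zmd3ZVVXiZh3d6q83d3d3u3LqYh2ZmZmZndmVUVnmZmIiLzd3d3d7v7KmIdlVWZmZmZlVEV4qqmZmd3t3M3d7+26mIdlVmZlVmVVVFaJqqmZme7ty8zd7cqYmZh2Z3ZVVVRERFeJqpmZmd3cqrzd25ZWiZh3d3ZVVVRDRWiZmYiJmbupiau7qFIkeZh3iHdmZVREVniZiHiJmZmHeJmYdCEleIh3iIh3ZVVVZniHdniZmYh2ZndlQgE2eId3iIiHZVVmd3d2ZWeJmYh3ZVREMiNXh3d3eIiGVVZneId2VVZ3iIiHZUNFVEZ4h3d3eIdlVVZ3iId2VVVWZ4iHdkNFVmeZh3ZmeIdVVmd4iIh3ZmZVVnd3dmVVVniZl3ZWd3ZVZ4iIiIiIiJh2VWZmd3dlVnmZh2VFZ3ZWeJmIiJmZqqqYZVVWZ4h2ZoiYdlRFZmZniIiIiZqru6qphmVVZ3iHZ3h3ZVRWZmZniIeImavLuqmZmGZlZ3iHd3dlVEVWZmZnd3eImrzLqZmZmYh3eIiHZ3ZURERWZlVnd3eJmrzLqYiImZmZmZmGZnZVRERVZmZnd4iJq7u6mIiIiaqqqql2Z3ZlVVVWZmZnd4iJmqqpiHd4iJqqqph2Z3ZmZmZmZmZ3d3iImZmYd3d3iA=="/>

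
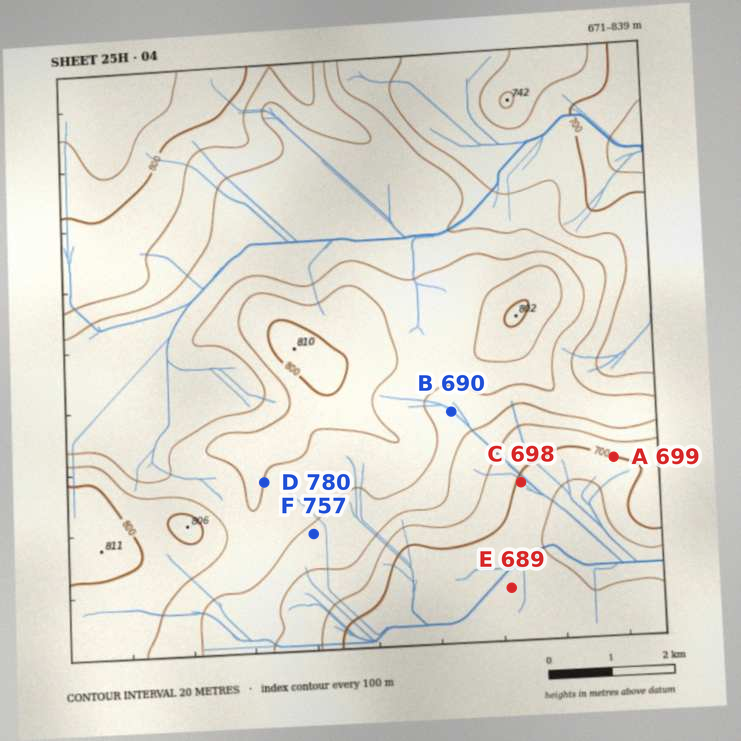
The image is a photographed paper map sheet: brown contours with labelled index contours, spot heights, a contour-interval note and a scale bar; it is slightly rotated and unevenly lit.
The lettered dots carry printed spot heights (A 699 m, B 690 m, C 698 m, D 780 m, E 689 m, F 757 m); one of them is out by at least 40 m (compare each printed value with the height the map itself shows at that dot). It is B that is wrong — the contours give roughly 750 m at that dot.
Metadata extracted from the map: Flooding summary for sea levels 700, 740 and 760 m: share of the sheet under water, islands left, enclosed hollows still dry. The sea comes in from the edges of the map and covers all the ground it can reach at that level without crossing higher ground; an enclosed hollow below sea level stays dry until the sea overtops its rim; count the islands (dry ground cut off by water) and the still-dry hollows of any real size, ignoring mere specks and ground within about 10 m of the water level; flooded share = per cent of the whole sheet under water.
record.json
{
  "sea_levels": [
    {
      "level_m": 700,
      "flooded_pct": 13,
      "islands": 0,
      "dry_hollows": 0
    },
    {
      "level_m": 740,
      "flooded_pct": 33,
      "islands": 0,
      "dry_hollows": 0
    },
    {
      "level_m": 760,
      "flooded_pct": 58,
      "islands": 0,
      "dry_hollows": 0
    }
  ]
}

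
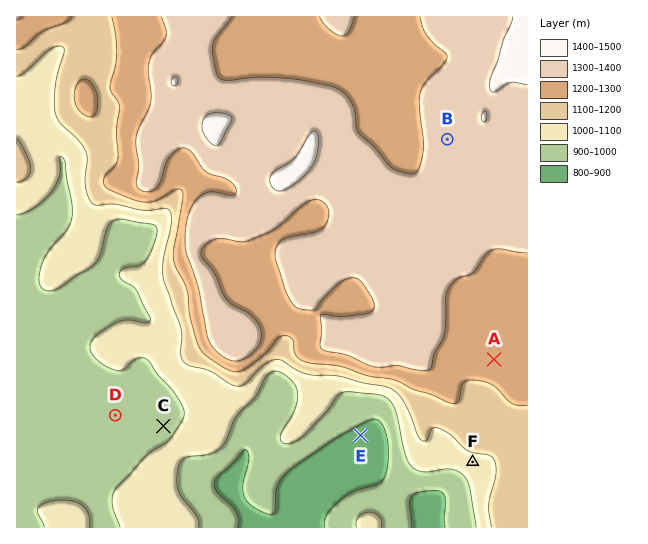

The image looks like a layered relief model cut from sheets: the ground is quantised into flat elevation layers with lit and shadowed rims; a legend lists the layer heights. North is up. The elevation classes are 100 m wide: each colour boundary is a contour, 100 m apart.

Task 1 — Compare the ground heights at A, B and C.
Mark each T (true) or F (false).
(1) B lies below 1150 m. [F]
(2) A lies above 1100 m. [T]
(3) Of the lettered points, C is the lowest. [T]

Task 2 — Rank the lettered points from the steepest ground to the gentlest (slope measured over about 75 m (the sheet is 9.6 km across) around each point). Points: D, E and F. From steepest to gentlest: F E D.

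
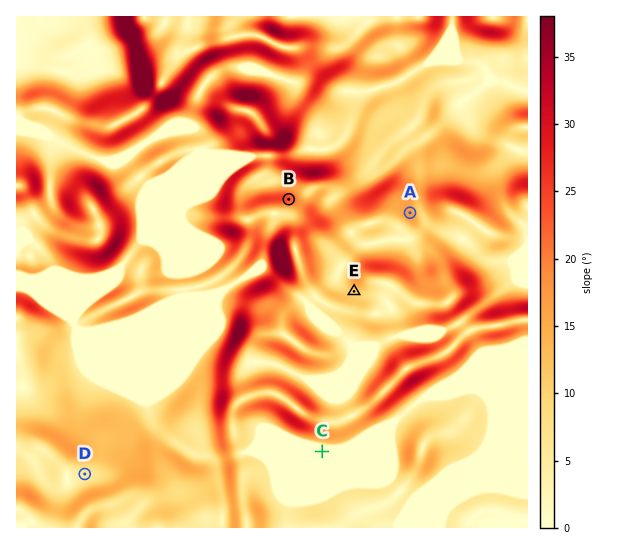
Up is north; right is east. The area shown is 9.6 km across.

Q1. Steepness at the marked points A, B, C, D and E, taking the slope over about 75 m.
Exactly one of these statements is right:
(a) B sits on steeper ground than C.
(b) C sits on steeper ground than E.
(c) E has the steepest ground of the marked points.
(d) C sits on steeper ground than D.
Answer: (a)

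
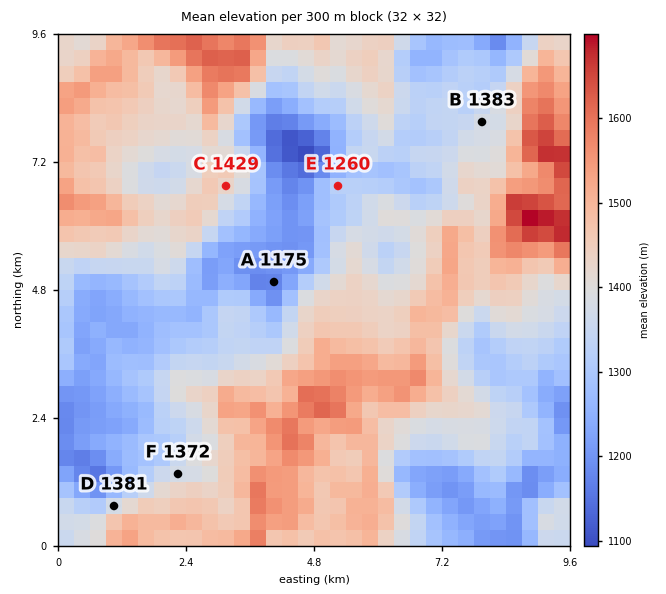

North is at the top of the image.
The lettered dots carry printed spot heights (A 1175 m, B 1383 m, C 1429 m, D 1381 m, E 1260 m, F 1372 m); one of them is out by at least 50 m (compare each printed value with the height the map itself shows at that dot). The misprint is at E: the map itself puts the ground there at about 1335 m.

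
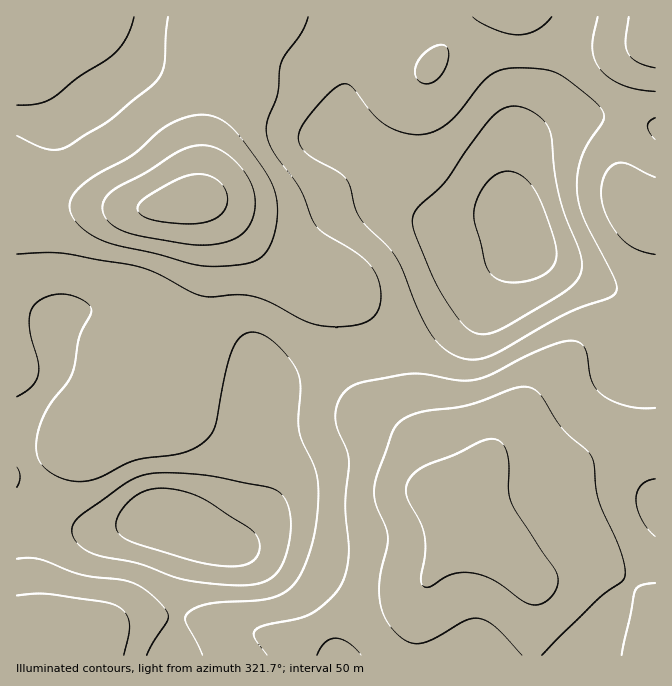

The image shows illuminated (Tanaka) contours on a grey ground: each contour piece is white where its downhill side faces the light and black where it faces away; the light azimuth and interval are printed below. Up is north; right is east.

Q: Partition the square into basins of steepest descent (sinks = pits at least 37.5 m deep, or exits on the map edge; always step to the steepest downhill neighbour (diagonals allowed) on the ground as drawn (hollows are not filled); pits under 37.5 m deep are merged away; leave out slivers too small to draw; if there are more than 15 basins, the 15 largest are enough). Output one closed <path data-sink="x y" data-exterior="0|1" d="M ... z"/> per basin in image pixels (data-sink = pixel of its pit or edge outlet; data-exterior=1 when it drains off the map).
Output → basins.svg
<path data-sink="164 518" data-exterior="0" d="M217 16l-201 1 0 638 639 1 1-48-16-17-13-10-35-17-17 0-26 12-17 2-34-32-23-15-11-11-8-13-22-24-21-41-44-37-11-30-12-80-3-8-6-6-9-3-13 0-15-4-18-8-18-13-49-47-11-5-11-1 5-5 5-25 3-122 5-18 7-12z"/><path data-sink="518 218" data-exterior="0" d="M655 16l-436 0-8 14-7 33-1 107-5 25-5 5 11 1 11 5 49 47 18 13 18 8 34 5 9 8 5 15 3 36 7 37 11 30 44 37 21 41 20 21 11-13 13-8 62-2 25-8 24-15 15-7 23-7 29-2z"/><path data-sink="655 507" data-exterior="1" d="M655 443l-28 1-18 5-20 9-24 15-25 8-62 2-13 8-9 9-2 5 10 15 11 11 23 15 30 30 14 2 33-14 17 0 35 17 13 10 15 17z"/>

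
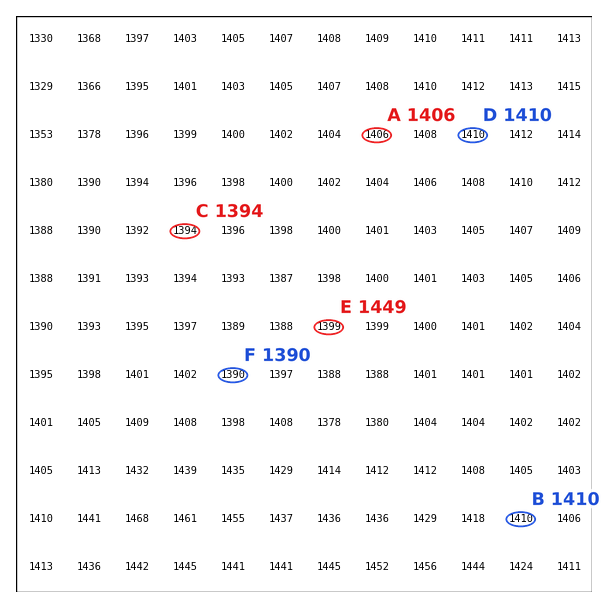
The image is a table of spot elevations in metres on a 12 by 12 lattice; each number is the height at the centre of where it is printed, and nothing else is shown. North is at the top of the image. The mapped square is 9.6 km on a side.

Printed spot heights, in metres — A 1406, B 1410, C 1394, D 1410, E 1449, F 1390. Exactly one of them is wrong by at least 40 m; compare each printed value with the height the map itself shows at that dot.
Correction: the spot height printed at E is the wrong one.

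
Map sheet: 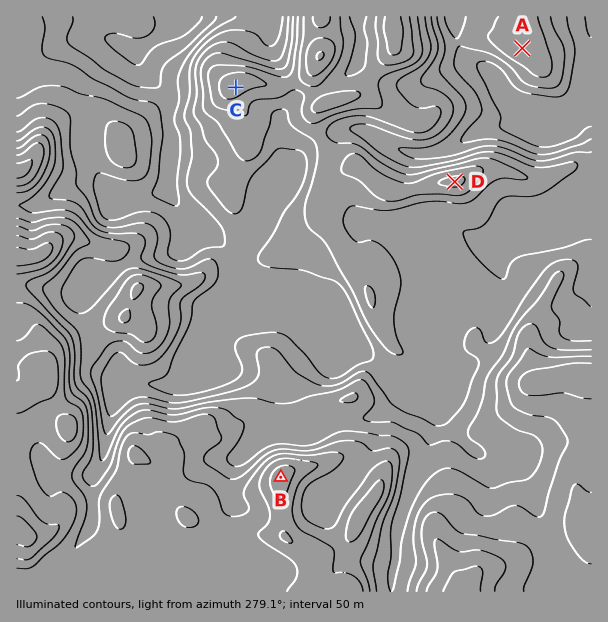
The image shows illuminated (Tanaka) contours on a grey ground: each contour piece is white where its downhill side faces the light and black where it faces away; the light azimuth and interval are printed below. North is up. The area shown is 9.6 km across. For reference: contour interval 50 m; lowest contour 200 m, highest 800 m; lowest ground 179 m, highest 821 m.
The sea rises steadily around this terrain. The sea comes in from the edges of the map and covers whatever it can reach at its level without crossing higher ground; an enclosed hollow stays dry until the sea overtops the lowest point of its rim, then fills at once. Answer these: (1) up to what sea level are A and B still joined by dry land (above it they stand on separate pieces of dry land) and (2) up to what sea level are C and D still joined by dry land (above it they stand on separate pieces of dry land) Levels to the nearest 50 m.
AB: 300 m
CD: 450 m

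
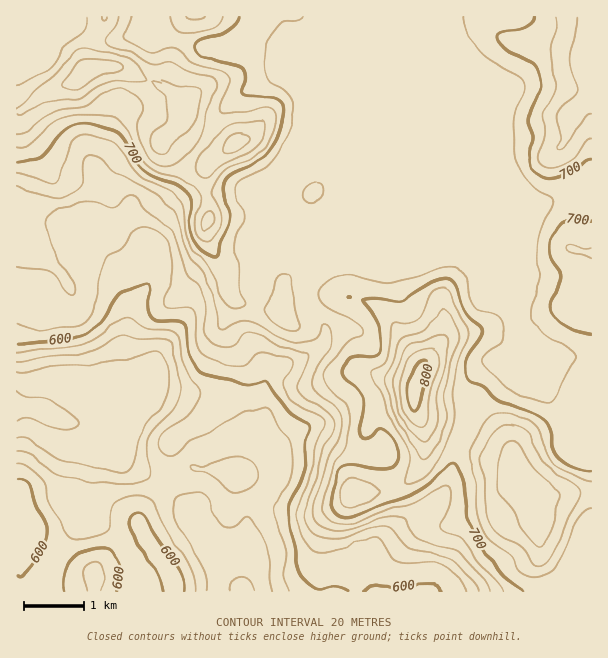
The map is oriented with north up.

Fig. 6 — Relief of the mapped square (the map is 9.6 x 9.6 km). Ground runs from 510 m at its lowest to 810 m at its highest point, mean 665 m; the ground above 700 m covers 25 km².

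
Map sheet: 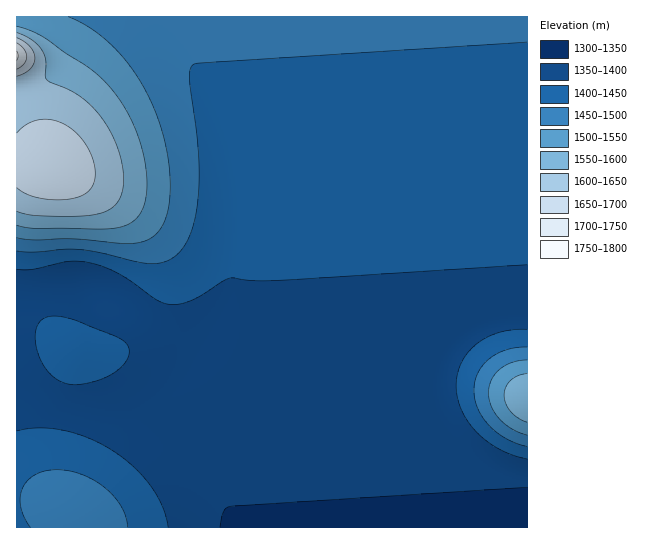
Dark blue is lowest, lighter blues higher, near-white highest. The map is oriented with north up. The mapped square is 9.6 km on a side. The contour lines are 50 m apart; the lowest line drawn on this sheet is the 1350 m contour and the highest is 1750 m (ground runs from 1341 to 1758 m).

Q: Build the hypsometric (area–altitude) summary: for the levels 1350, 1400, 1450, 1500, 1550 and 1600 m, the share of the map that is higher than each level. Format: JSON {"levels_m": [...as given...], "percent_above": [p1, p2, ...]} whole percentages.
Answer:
{"levels_m": [1350, 1400, 1450, 1500, 1550, 1600], "percent_above": [96, 60, 24, 12, 8, 5]}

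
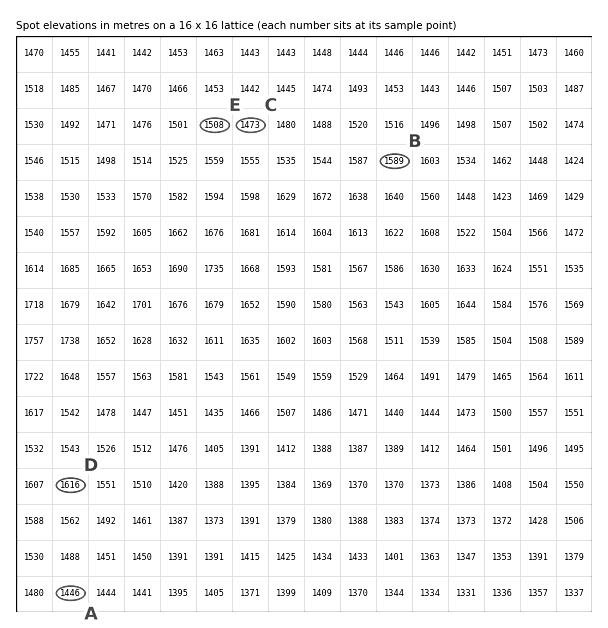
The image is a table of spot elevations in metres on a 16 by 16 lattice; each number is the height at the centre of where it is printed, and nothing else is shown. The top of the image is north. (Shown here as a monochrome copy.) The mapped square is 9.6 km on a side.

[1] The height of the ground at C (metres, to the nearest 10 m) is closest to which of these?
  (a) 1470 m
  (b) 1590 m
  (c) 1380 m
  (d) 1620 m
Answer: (a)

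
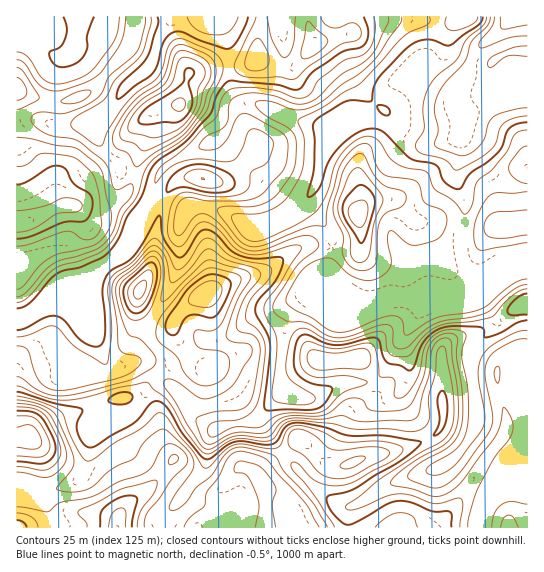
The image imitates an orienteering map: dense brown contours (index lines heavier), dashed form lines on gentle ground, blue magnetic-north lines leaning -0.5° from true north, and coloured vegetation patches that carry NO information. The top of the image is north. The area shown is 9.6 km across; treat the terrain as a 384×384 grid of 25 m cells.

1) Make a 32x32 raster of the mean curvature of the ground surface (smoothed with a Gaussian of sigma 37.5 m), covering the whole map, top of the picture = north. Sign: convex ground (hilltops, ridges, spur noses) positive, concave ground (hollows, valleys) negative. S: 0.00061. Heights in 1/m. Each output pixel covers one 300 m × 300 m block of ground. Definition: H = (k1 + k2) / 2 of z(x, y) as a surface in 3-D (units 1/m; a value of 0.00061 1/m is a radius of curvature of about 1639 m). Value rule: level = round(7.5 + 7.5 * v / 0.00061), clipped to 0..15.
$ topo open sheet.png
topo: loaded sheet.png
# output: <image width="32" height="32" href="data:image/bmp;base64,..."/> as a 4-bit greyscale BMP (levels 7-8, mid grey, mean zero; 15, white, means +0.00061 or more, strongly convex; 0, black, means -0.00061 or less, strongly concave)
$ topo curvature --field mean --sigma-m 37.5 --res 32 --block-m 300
<image width="32" height="32" href="data:image/bmp;base64,Qk12AgAAAAAAAHYAAAAoAAAAIAAAACAAAAABAAQAAAAAAAACAAATCwAAEwsAABAAAAAAAAAAAAAAABEREQAiIiIAMzMzAERERABVVVUAZmZmAHd3dwCIiIgAmZmZAKqqqgC7u7sAzMzMAN3d3QDu7u4A////ANhnaOU2indraLhYqpmpNchFm6ncZFiGWXuiM2u5fGWHVENFitZHyGu5FXUjZUm1dziGZ2WLdHyccHzbdAE113etyUqWbfV//XWpr//WIX1Xv7Q0moyQCoGPyneZrvUats5kZ0WdNCABr7llZ1TrFMbNm7h1rBiKsyAEt1Vn6xW2YAR7+4M5hrY1MmiXOeoJl3VlQiamm7iYJ6c1ajbpDIeXeaZzV4nJqRn//6VX9huquIpDuImVV9sp9m3iGvs1rDrFU6dedZRnWYERmzKt2TYzZnKOGbe3RFZGdkZ1IRbYwndzv4Df6VY0d3d2d3dyb9gVY9/wS+3co2dWd4d4d0R7djEF9RmYvNdEfZeHh3Z3VZy5EPUrxhXPyH91d4aIVMhUzkK0HMQCOKMvRJmVfMurqqqAihhARUNl31SJp1uZZ5vGuSwBSKqFRdy5lpdZdoiHh04Mz/2Yh0K8d6lkmXZourg8IJ2HealTzUZ7pYmreppzabQBR5moVG94U1VFeodXNemtkFWsyVdGlXhmZYxjRBJ/ufVltzM1d2iJZ2d5md60Gu37QjA6pjaJiEd3VfdZ7AJYuWRXjJlnVnlleXfDRE2RB++X7JxXeFVopVlnlXdW+wj7hcxZ2FqGVotKqVeHdH8Wk0SqNty+lmV5IIqIh3ZfhWRle0ize4qajfol"/>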